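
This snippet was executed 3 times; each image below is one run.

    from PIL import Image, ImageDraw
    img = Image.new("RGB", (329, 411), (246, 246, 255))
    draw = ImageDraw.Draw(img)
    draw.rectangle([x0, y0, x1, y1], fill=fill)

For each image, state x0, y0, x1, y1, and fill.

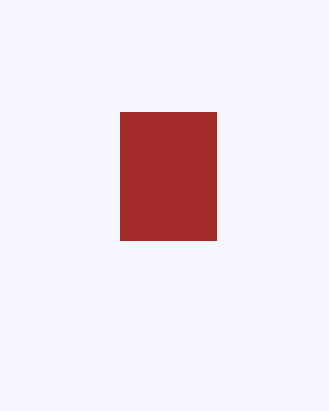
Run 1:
x0 = 120
y0 = 112
x1 = 216
y1 = 240
fill = 'brown'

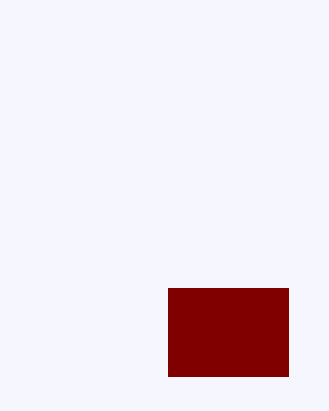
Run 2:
x0 = 168
y0 = 288
x1 = 288
y1 = 376
fill = 'maroon'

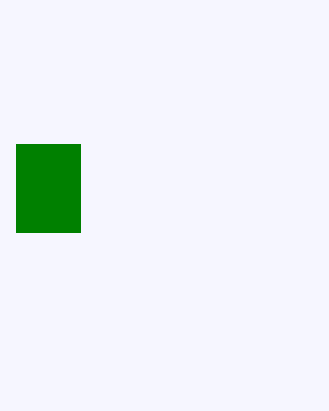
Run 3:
x0 = 16
y0 = 144
x1 = 80
y1 = 232
fill = 'green'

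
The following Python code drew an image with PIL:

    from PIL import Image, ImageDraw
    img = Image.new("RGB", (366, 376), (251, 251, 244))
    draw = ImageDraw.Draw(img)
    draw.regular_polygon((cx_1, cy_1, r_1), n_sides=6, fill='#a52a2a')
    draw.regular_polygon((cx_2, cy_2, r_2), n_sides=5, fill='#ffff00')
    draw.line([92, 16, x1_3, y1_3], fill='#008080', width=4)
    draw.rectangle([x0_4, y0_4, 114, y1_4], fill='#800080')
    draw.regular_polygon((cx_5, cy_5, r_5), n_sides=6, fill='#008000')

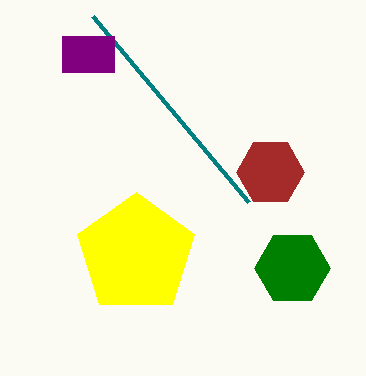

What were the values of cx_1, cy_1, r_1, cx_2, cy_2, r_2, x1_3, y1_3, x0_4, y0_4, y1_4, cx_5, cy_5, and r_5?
cx_1 = 270
cy_1 = 172
r_1 = 34
cx_2 = 136
cy_2 = 254
r_2 = 62
x1_3 = 248
y1_3 = 202
x0_4 = 62
y0_4 = 36
y1_4 = 72
cx_5 = 292
cy_5 = 268
r_5 = 38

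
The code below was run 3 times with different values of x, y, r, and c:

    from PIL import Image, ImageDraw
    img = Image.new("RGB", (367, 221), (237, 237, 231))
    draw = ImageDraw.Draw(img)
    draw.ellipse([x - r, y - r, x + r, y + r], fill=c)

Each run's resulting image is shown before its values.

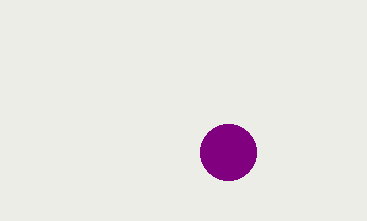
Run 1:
x = 228; y = 152; r = 28; c = 'purple'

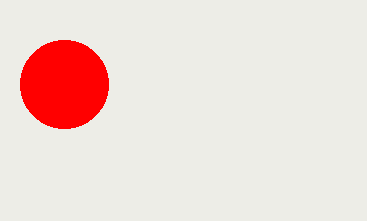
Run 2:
x = 64, y = 84, r = 44, c = 'red'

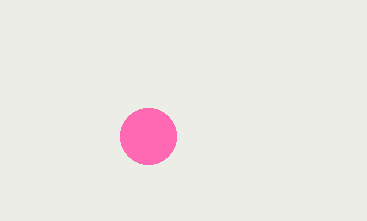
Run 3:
x = 148
y = 136
r = 28
c = 'hotpink'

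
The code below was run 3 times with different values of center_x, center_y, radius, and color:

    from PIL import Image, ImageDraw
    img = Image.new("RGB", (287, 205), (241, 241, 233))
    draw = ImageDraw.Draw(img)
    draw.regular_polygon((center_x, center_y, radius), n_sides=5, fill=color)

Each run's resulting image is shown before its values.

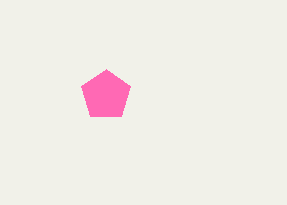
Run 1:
center_x = 106
center_y = 95
radius = 26
color = 'hotpink'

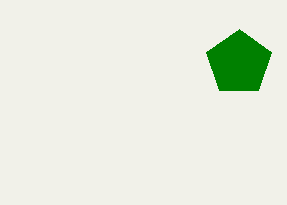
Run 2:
center_x = 239; center_y = 63; radius = 34; color = 'green'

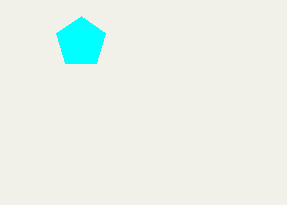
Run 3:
center_x = 81; center_y = 42; radius = 26; color = 'cyan'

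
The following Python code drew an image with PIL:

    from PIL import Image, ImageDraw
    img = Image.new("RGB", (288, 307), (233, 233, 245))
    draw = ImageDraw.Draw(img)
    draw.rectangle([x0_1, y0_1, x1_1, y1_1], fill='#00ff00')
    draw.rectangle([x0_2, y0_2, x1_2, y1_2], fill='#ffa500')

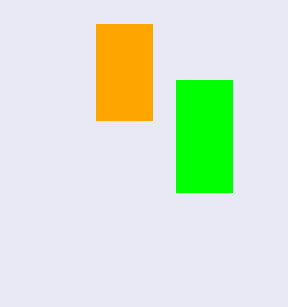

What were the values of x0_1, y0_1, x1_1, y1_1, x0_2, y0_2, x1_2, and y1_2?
x0_1 = 176; y0_1 = 80; x1_1 = 232; y1_1 = 192; x0_2 = 96; y0_2 = 24; x1_2 = 152; y1_2 = 120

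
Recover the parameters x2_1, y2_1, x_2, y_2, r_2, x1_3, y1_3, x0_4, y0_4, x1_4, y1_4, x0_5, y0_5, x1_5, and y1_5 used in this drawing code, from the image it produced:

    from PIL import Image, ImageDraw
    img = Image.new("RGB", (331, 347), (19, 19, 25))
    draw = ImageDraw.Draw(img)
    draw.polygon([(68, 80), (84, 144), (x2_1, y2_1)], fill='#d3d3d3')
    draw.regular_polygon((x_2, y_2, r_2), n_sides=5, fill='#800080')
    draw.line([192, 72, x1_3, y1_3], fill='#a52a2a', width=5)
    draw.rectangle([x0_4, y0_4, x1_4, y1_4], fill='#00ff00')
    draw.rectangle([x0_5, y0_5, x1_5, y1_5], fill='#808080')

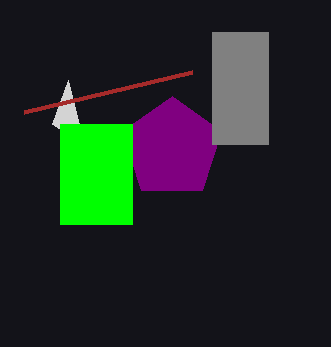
x2_1 = 52, y2_1 = 124, x_2 = 172, y_2 = 148, r_2 = 52, x1_3 = 24, y1_3 = 112, x0_4 = 60, y0_4 = 124, x1_4 = 132, y1_4 = 224, x0_5 = 212, y0_5 = 32, x1_5 = 268, y1_5 = 144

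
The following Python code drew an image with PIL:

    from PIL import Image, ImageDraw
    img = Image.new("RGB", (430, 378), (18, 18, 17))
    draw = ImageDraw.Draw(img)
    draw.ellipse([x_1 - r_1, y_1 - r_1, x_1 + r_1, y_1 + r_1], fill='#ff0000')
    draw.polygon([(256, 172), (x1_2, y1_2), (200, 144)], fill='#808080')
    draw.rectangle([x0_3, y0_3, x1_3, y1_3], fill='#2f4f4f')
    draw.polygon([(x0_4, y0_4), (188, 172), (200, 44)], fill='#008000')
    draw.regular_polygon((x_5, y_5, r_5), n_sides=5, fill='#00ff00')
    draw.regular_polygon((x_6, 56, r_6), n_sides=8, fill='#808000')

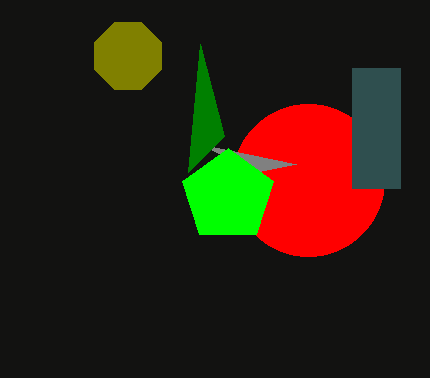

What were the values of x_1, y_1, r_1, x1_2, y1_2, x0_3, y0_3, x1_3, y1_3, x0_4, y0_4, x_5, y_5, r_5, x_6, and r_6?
x_1 = 308
y_1 = 180
r_1 = 76
x1_2 = 296
y1_2 = 164
x0_3 = 352
y0_3 = 68
x1_3 = 400
y1_3 = 188
x0_4 = 224
y0_4 = 136
x_5 = 228
y_5 = 196
r_5 = 48
x_6 = 128
r_6 = 36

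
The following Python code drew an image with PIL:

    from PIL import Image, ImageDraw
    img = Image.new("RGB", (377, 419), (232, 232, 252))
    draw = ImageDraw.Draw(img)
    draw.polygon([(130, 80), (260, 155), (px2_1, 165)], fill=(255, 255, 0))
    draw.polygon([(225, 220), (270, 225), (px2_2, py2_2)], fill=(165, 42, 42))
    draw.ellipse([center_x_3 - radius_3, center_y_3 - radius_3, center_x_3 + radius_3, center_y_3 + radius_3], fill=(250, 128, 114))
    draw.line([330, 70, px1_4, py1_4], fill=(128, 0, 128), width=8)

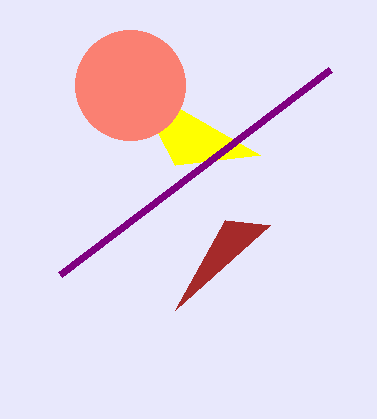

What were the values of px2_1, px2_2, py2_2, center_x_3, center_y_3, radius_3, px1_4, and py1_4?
px2_1 = 175
px2_2 = 175
py2_2 = 310
center_x_3 = 130
center_y_3 = 85
radius_3 = 55
px1_4 = 60
py1_4 = 275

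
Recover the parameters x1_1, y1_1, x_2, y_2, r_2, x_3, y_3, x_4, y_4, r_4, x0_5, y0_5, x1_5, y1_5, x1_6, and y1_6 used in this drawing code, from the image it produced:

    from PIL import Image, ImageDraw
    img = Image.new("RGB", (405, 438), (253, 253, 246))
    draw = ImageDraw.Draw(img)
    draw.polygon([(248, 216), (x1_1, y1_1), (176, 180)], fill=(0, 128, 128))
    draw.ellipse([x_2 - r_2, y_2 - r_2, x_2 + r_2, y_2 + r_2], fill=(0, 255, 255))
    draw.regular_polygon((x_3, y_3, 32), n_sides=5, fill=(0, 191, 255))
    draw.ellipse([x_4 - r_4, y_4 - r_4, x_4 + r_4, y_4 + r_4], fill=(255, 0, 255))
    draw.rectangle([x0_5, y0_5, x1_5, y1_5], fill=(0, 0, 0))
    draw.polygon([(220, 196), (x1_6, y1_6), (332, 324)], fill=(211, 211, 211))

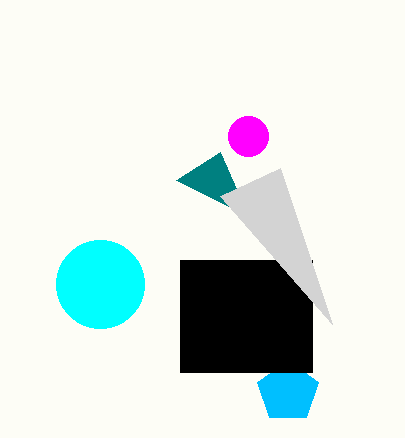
x1_1 = 220; y1_1 = 152; x_2 = 100; y_2 = 284; r_2 = 44; x_3 = 288; y_3 = 392; x_4 = 248; y_4 = 136; r_4 = 20; x0_5 = 180; y0_5 = 260; x1_5 = 312; y1_5 = 372; x1_6 = 280; y1_6 = 168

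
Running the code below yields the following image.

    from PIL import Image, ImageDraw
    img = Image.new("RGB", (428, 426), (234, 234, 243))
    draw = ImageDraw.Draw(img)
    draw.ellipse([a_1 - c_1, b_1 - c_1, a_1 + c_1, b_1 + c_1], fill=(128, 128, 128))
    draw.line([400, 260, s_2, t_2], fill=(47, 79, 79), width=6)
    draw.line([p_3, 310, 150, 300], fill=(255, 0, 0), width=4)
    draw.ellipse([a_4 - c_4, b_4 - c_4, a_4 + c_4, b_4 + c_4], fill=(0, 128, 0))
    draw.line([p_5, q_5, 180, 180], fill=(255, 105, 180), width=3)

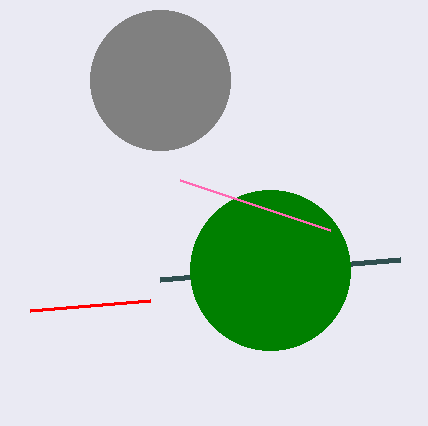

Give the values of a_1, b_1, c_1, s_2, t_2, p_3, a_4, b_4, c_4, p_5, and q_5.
a_1 = 160
b_1 = 80
c_1 = 70
s_2 = 160
t_2 = 280
p_3 = 30
a_4 = 270
b_4 = 270
c_4 = 80
p_5 = 330
q_5 = 230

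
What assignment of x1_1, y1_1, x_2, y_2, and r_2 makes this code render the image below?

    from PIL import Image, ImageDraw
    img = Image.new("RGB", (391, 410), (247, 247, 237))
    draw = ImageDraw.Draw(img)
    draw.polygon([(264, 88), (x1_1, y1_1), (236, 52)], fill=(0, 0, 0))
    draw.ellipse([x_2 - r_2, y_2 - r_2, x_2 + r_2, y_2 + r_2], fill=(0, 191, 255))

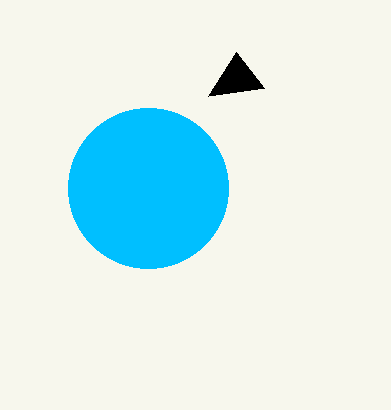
x1_1 = 208; y1_1 = 96; x_2 = 148; y_2 = 188; r_2 = 80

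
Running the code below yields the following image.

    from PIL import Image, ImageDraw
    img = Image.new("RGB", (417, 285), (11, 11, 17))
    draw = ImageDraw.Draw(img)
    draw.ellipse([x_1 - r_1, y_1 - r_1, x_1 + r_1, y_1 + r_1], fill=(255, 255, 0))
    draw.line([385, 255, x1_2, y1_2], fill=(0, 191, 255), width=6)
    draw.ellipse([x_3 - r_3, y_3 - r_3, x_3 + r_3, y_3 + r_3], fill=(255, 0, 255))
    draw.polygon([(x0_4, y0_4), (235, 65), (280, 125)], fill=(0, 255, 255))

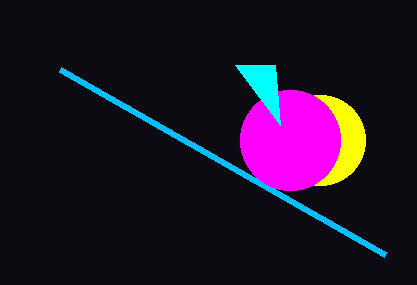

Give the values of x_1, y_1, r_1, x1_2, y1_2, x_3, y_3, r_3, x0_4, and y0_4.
x_1 = 320; y_1 = 140; r_1 = 45; x1_2 = 60; y1_2 = 70; x_3 = 290; y_3 = 140; r_3 = 50; x0_4 = 275; y0_4 = 65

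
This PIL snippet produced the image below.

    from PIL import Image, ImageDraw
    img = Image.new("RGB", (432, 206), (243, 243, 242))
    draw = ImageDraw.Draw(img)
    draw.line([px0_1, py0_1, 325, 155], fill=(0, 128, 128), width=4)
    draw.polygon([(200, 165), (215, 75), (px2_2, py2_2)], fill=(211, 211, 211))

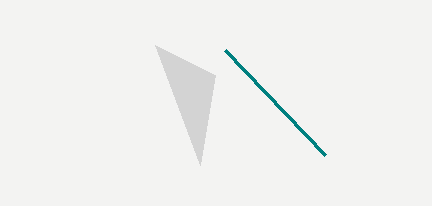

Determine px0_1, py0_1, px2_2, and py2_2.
px0_1 = 225
py0_1 = 50
px2_2 = 155
py2_2 = 45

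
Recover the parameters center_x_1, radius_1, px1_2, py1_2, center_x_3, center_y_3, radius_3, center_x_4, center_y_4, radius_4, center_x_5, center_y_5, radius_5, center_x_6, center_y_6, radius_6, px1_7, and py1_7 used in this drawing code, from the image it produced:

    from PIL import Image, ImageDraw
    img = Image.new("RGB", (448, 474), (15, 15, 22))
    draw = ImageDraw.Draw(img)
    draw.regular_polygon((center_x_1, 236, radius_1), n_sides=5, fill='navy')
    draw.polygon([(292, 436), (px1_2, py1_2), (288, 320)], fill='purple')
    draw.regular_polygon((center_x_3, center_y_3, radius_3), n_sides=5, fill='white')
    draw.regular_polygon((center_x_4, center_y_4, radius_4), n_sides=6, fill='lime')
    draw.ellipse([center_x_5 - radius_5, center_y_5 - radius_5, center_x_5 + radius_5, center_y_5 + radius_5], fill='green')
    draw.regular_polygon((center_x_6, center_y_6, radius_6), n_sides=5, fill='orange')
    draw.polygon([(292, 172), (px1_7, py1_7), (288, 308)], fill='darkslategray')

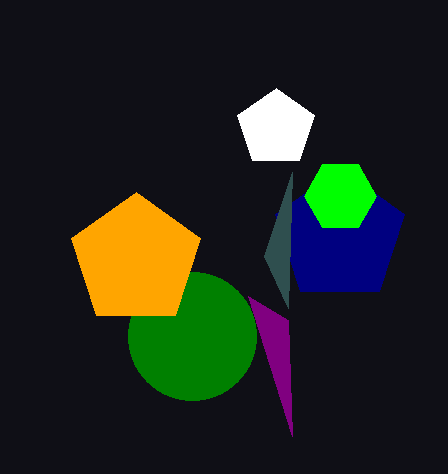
center_x_1 = 340; radius_1 = 68; px1_2 = 248; py1_2 = 296; center_x_3 = 276; center_y_3 = 128; radius_3 = 40; center_x_4 = 340; center_y_4 = 196; radius_4 = 36; center_x_5 = 192; center_y_5 = 336; radius_5 = 64; center_x_6 = 136; center_y_6 = 260; radius_6 = 68; px1_7 = 264; py1_7 = 256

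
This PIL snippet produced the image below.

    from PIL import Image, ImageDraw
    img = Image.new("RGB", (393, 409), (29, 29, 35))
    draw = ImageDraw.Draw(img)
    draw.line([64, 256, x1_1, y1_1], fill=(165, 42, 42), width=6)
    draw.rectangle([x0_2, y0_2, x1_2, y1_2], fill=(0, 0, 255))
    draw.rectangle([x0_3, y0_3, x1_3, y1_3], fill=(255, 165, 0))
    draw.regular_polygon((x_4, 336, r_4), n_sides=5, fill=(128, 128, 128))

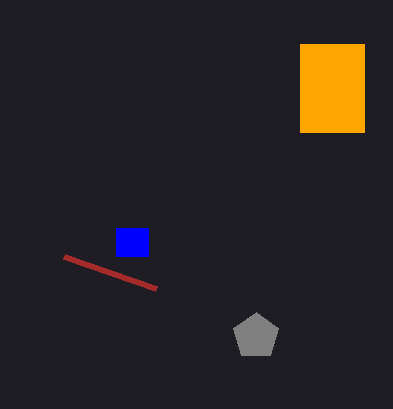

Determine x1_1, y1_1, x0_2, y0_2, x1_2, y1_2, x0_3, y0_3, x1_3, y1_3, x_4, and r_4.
x1_1 = 156
y1_1 = 288
x0_2 = 116
y0_2 = 228
x1_2 = 148
y1_2 = 256
x0_3 = 300
y0_3 = 44
x1_3 = 364
y1_3 = 132
x_4 = 256
r_4 = 24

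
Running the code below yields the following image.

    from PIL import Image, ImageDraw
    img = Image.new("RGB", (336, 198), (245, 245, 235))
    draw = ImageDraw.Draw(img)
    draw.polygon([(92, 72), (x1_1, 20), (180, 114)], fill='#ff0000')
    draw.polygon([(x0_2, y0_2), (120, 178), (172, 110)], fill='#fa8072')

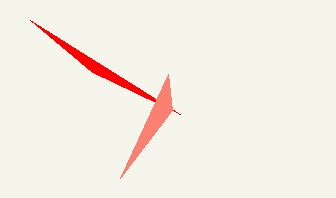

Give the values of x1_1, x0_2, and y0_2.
x1_1 = 30, x0_2 = 168, y0_2 = 74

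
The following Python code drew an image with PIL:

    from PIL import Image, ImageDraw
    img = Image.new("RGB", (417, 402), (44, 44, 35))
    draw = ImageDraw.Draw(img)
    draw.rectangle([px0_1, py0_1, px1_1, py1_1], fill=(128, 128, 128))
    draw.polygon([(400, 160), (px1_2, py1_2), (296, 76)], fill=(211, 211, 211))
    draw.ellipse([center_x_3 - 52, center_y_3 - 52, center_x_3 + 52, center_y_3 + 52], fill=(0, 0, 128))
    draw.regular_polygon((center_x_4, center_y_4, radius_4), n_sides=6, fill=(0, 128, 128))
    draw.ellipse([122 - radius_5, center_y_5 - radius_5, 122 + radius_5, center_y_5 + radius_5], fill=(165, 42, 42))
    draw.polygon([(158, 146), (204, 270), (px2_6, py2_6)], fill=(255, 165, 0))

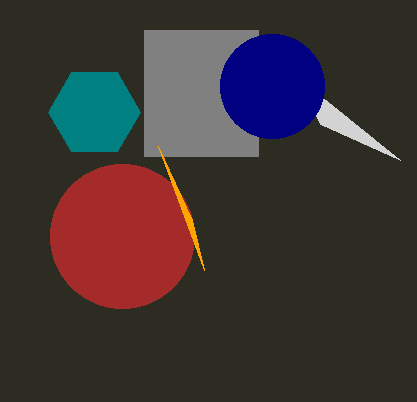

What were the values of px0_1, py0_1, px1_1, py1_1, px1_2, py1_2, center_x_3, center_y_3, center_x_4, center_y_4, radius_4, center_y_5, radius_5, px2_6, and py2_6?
px0_1 = 144, py0_1 = 30, px1_1 = 258, py1_1 = 156, px1_2 = 320, py1_2 = 124, center_x_3 = 272, center_y_3 = 86, center_x_4 = 94, center_y_4 = 112, radius_4 = 46, center_y_5 = 236, radius_5 = 72, px2_6 = 192, py2_6 = 220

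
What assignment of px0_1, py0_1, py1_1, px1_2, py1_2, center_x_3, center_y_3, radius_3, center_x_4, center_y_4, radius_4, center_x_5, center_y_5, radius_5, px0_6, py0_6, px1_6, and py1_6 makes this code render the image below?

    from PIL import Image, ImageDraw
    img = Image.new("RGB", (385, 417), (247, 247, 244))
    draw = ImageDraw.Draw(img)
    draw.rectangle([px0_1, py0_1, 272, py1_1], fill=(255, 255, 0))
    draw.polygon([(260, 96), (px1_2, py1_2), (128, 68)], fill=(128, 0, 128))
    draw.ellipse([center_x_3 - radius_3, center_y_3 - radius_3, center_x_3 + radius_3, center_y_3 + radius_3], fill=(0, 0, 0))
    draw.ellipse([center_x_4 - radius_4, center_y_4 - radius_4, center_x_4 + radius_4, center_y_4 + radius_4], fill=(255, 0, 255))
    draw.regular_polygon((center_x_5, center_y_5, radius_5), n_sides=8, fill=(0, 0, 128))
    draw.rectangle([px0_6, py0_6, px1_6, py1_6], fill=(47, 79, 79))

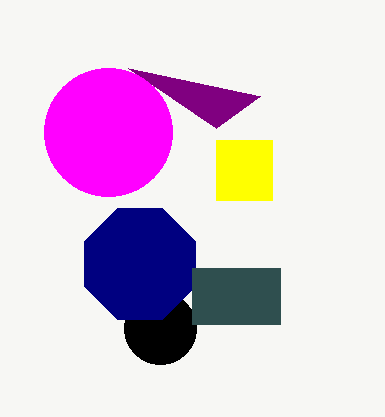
px0_1 = 216, py0_1 = 140, py1_1 = 200, px1_2 = 216, py1_2 = 128, center_x_3 = 160, center_y_3 = 328, radius_3 = 36, center_x_4 = 108, center_y_4 = 132, radius_4 = 64, center_x_5 = 140, center_y_5 = 264, radius_5 = 60, px0_6 = 192, py0_6 = 268, px1_6 = 280, py1_6 = 324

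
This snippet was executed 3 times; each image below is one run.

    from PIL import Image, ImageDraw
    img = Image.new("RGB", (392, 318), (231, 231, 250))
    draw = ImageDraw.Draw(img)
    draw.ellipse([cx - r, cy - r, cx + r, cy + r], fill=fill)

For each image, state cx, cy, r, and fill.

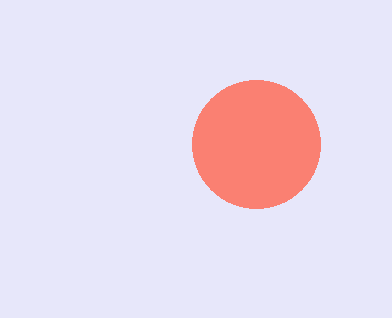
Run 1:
cx = 256; cy = 144; r = 64; fill = 'salmon'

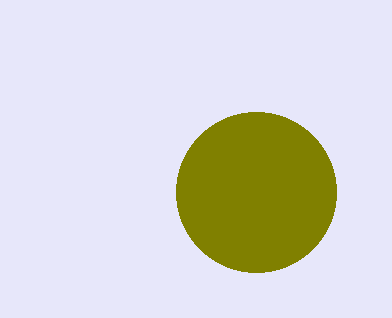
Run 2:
cx = 256; cy = 192; r = 80; fill = 'olive'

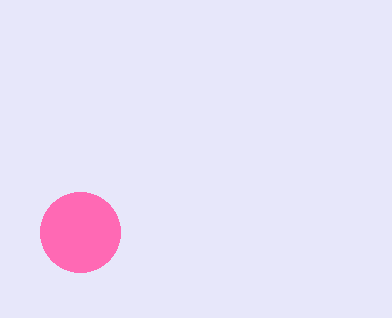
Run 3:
cx = 80
cy = 232
r = 40
fill = 'hotpink'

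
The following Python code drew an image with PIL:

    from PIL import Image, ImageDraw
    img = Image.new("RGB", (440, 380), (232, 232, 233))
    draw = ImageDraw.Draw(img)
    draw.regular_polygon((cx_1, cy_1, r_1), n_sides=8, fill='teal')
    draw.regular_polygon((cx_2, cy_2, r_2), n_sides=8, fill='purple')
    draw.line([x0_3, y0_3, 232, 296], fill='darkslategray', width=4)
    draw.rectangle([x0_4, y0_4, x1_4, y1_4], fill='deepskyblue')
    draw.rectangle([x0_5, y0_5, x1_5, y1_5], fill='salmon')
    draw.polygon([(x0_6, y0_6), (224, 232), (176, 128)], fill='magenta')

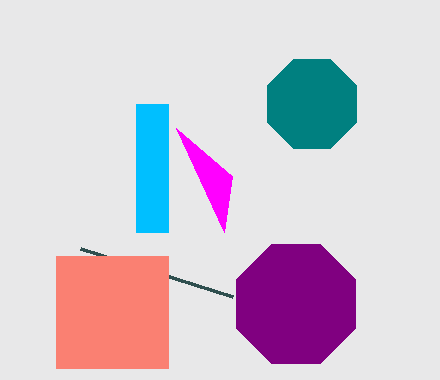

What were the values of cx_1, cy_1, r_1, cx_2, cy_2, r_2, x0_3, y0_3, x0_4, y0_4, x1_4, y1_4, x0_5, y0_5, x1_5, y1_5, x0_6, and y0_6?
cx_1 = 312, cy_1 = 104, r_1 = 48, cx_2 = 296, cy_2 = 304, r_2 = 64, x0_3 = 80, y0_3 = 248, x0_4 = 136, y0_4 = 104, x1_4 = 168, y1_4 = 232, x0_5 = 56, y0_5 = 256, x1_5 = 168, y1_5 = 368, x0_6 = 232, y0_6 = 176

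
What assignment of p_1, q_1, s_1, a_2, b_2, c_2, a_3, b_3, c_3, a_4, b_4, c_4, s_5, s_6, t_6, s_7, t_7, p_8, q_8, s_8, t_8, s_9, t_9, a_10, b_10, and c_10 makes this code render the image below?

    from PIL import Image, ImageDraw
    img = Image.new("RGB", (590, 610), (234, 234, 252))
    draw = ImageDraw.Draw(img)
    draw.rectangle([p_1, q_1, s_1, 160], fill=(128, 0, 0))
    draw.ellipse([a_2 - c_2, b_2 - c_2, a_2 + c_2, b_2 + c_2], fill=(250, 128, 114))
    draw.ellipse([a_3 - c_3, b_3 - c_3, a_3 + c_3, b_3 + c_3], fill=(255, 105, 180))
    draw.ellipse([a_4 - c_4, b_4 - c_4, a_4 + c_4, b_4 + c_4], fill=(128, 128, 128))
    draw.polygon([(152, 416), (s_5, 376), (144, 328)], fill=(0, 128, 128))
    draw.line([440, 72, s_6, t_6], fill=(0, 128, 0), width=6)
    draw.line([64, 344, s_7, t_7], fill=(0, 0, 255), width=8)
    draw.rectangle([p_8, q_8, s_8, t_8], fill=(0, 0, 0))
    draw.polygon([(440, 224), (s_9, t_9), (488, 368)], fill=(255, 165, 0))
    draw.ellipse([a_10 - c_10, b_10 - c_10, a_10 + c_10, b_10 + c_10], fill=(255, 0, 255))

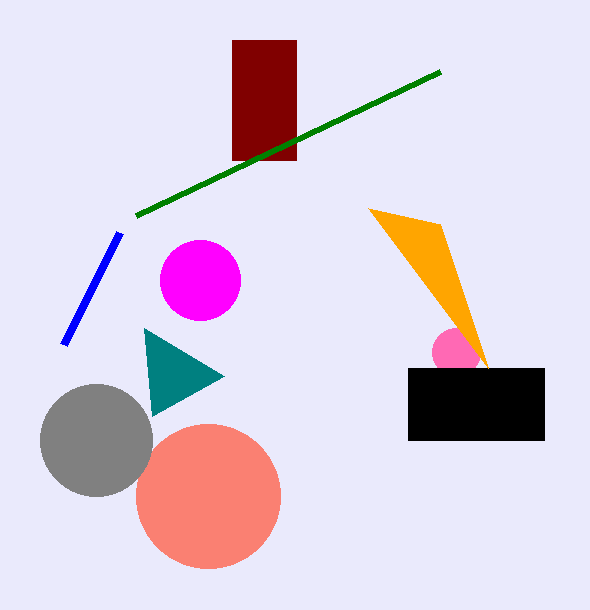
p_1 = 232, q_1 = 40, s_1 = 296, a_2 = 208, b_2 = 496, c_2 = 72, a_3 = 456, b_3 = 352, c_3 = 24, a_4 = 96, b_4 = 440, c_4 = 56, s_5 = 224, s_6 = 136, t_6 = 216, s_7 = 120, t_7 = 232, p_8 = 408, q_8 = 368, s_8 = 544, t_8 = 440, s_9 = 368, t_9 = 208, a_10 = 200, b_10 = 280, c_10 = 40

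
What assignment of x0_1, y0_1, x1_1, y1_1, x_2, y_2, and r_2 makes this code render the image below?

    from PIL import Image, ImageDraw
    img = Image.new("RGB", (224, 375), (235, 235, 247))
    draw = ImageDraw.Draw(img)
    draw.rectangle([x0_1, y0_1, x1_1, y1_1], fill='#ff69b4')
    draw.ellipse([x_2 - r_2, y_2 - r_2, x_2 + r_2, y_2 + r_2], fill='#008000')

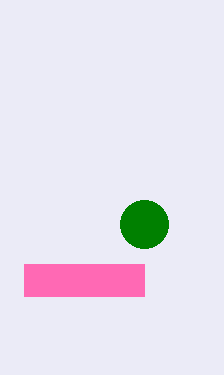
x0_1 = 24; y0_1 = 264; x1_1 = 144; y1_1 = 296; x_2 = 144; y_2 = 224; r_2 = 24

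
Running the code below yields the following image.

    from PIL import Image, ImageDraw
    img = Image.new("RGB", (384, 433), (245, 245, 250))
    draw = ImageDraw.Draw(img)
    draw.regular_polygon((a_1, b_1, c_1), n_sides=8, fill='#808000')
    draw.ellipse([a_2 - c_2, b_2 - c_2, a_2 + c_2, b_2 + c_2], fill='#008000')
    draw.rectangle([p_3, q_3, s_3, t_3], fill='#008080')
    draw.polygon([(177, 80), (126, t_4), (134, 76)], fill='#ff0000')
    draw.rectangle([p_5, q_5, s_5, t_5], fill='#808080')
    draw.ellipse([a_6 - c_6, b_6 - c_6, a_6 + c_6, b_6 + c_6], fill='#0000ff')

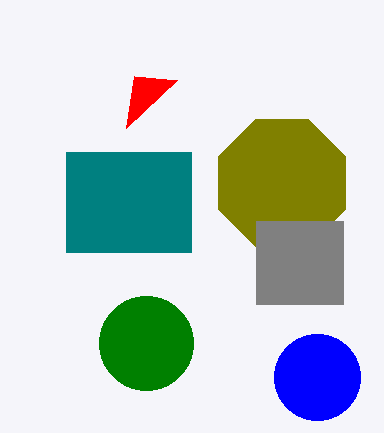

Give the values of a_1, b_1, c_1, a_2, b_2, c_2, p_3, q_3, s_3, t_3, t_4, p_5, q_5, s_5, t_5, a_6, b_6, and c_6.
a_1 = 282, b_1 = 183, c_1 = 69, a_2 = 146, b_2 = 343, c_2 = 47, p_3 = 66, q_3 = 152, s_3 = 191, t_3 = 252, t_4 = 128, p_5 = 256, q_5 = 221, s_5 = 343, t_5 = 304, a_6 = 317, b_6 = 377, c_6 = 43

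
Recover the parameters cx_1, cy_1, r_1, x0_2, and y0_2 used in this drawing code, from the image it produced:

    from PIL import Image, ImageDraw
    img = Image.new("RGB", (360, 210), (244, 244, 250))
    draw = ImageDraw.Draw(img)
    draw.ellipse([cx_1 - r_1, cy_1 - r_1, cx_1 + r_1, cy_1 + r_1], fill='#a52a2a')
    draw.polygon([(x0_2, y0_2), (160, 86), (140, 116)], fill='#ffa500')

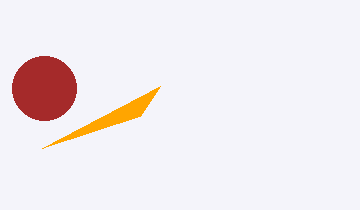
cx_1 = 44
cy_1 = 88
r_1 = 32
x0_2 = 42
y0_2 = 148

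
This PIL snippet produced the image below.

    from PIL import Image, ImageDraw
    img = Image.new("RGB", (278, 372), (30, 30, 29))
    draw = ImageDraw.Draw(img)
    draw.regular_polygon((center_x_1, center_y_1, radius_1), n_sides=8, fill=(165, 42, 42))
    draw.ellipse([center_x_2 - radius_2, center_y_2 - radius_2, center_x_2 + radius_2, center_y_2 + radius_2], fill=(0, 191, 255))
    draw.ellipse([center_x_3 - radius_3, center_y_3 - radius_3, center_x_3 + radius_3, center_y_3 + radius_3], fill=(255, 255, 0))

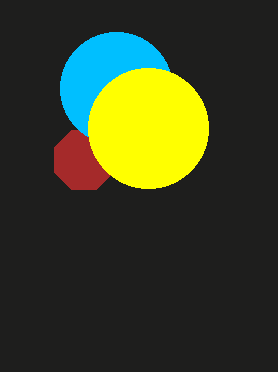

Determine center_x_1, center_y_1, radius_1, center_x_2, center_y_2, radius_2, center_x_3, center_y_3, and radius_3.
center_x_1 = 84
center_y_1 = 160
radius_1 = 32
center_x_2 = 116
center_y_2 = 88
radius_2 = 56
center_x_3 = 148
center_y_3 = 128
radius_3 = 60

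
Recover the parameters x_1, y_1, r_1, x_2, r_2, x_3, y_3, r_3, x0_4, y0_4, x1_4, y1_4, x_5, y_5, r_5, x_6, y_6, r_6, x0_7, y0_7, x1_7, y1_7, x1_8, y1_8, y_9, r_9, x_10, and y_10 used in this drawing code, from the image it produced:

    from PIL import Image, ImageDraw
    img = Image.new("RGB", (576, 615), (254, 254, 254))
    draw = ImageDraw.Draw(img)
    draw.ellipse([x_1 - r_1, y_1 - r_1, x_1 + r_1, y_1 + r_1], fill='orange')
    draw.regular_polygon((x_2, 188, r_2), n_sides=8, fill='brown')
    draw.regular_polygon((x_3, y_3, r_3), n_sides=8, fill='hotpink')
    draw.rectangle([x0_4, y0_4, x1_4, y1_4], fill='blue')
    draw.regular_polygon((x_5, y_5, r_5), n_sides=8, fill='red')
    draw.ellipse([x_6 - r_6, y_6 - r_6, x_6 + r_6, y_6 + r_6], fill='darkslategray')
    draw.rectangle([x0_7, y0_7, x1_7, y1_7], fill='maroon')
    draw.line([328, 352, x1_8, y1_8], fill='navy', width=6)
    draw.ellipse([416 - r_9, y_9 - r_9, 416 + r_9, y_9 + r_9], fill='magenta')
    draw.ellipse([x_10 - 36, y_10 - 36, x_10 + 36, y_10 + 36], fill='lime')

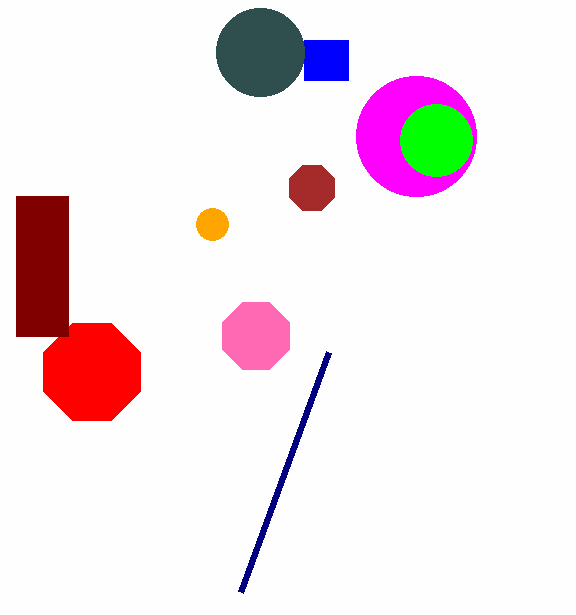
x_1 = 212
y_1 = 224
r_1 = 16
x_2 = 312
r_2 = 24
x_3 = 256
y_3 = 336
r_3 = 36
x0_4 = 304
y0_4 = 40
x1_4 = 348
y1_4 = 80
x_5 = 92
y_5 = 372
r_5 = 52
x_6 = 260
y_6 = 52
r_6 = 44
x0_7 = 16
y0_7 = 196
x1_7 = 68
y1_7 = 336
x1_8 = 240
y1_8 = 592
y_9 = 136
r_9 = 60
x_10 = 436
y_10 = 140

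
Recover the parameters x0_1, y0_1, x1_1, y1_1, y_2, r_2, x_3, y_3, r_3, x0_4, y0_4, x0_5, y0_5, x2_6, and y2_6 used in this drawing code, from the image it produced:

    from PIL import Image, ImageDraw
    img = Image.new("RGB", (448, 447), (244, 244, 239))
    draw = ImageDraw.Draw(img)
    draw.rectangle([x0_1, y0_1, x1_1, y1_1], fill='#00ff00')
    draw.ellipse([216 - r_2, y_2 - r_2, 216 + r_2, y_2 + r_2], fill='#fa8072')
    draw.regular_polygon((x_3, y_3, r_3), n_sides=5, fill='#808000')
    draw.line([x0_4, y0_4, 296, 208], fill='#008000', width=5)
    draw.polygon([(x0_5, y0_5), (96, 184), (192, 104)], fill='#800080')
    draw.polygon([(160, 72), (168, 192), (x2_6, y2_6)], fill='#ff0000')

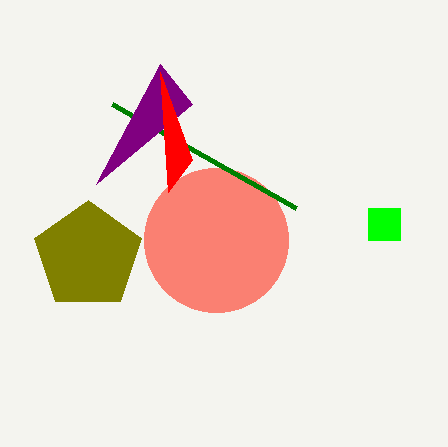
x0_1 = 368
y0_1 = 208
x1_1 = 400
y1_1 = 240
y_2 = 240
r_2 = 72
x_3 = 88
y_3 = 256
r_3 = 56
x0_4 = 112
y0_4 = 104
x0_5 = 160
y0_5 = 64
x2_6 = 192
y2_6 = 160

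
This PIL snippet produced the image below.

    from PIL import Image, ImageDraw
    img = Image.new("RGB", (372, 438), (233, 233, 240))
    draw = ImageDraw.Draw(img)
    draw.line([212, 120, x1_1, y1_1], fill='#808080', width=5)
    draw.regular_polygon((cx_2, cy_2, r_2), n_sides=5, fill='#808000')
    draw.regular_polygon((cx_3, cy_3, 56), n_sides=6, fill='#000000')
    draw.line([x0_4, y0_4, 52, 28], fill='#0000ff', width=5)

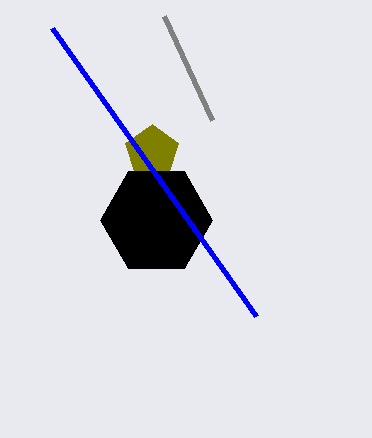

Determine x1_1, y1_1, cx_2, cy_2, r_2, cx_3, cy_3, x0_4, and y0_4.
x1_1 = 164; y1_1 = 16; cx_2 = 152; cy_2 = 152; r_2 = 28; cx_3 = 156; cy_3 = 220; x0_4 = 256; y0_4 = 316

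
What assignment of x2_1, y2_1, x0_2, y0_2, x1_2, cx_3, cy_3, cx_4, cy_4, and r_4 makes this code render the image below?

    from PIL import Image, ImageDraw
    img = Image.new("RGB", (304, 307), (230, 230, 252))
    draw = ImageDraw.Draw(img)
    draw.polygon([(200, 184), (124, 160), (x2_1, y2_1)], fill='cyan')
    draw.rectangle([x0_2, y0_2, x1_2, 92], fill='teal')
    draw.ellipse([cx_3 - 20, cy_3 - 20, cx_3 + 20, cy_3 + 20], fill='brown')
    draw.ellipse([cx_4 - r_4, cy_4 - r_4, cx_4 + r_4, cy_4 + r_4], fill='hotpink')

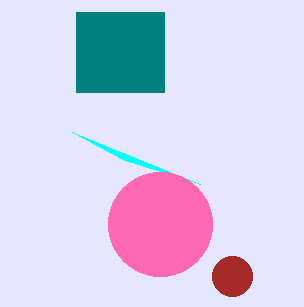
x2_1 = 72, y2_1 = 132, x0_2 = 76, y0_2 = 12, x1_2 = 164, cx_3 = 232, cy_3 = 276, cx_4 = 160, cy_4 = 224, r_4 = 52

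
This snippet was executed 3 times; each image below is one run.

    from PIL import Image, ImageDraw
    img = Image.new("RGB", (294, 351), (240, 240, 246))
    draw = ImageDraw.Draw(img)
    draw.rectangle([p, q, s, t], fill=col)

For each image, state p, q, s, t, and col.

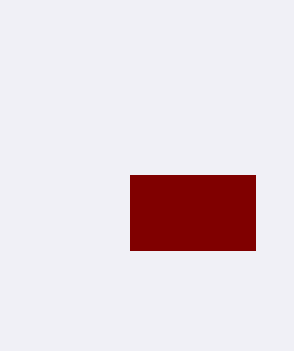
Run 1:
p = 130, q = 175, s = 255, t = 250, col = 'maroon'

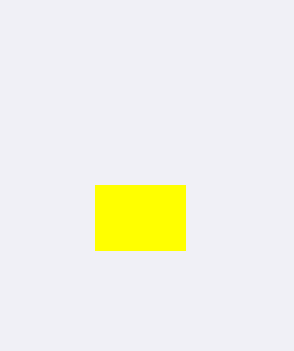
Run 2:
p = 95
q = 185
s = 185
t = 250
col = 'yellow'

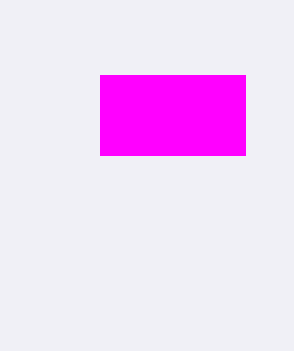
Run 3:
p = 100; q = 75; s = 245; t = 155; col = 'magenta'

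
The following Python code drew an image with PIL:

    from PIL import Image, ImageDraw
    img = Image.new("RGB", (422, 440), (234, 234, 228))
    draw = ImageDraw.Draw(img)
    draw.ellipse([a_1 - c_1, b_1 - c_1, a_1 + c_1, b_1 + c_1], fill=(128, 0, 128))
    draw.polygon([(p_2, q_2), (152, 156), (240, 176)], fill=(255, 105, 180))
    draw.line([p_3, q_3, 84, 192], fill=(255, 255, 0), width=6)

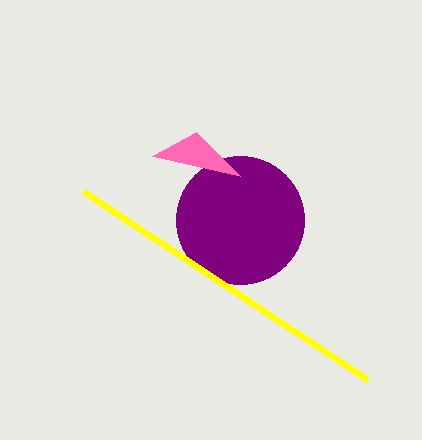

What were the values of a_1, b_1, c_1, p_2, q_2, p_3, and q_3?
a_1 = 240, b_1 = 220, c_1 = 64, p_2 = 196, q_2 = 132, p_3 = 368, q_3 = 380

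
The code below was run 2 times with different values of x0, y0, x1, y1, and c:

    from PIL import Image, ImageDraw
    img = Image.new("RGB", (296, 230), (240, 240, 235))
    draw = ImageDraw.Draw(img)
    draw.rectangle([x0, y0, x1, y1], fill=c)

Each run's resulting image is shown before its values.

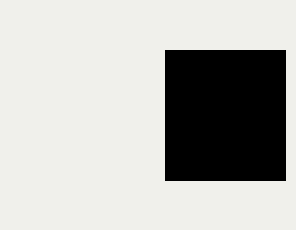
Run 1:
x0 = 165; y0 = 50; x1 = 285; y1 = 180; c = 'black'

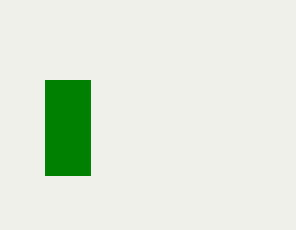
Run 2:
x0 = 45, y0 = 80, x1 = 90, y1 = 175, c = 'green'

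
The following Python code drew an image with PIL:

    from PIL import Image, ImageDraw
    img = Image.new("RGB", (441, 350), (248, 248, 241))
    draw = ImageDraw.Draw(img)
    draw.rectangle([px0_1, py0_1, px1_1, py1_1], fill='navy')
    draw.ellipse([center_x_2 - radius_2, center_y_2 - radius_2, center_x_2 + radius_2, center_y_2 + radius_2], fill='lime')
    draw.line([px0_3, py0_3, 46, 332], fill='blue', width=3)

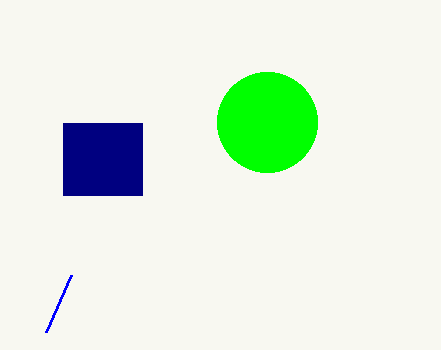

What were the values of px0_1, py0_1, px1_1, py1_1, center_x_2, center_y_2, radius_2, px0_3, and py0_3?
px0_1 = 63; py0_1 = 123; px1_1 = 142; py1_1 = 195; center_x_2 = 267; center_y_2 = 122; radius_2 = 50; px0_3 = 71; py0_3 = 275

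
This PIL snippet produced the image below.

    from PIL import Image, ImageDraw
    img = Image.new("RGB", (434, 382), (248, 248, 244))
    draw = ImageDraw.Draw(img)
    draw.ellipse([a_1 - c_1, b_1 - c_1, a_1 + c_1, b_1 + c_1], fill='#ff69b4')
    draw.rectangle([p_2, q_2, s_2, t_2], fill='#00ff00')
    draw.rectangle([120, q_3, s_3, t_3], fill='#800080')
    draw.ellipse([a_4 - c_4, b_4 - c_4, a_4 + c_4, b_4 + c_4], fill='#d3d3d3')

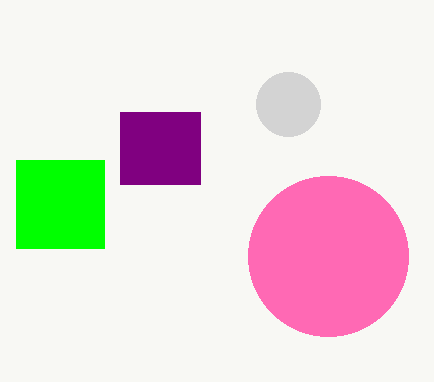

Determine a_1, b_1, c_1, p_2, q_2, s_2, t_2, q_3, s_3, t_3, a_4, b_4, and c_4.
a_1 = 328
b_1 = 256
c_1 = 80
p_2 = 16
q_2 = 160
s_2 = 104
t_2 = 248
q_3 = 112
s_3 = 200
t_3 = 184
a_4 = 288
b_4 = 104
c_4 = 32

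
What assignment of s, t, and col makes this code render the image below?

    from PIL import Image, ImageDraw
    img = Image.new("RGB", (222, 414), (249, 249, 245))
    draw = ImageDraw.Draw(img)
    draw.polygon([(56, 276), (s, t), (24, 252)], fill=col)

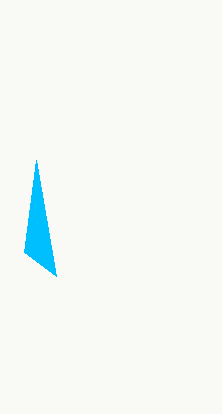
s = 36
t = 160
col = 'deepskyblue'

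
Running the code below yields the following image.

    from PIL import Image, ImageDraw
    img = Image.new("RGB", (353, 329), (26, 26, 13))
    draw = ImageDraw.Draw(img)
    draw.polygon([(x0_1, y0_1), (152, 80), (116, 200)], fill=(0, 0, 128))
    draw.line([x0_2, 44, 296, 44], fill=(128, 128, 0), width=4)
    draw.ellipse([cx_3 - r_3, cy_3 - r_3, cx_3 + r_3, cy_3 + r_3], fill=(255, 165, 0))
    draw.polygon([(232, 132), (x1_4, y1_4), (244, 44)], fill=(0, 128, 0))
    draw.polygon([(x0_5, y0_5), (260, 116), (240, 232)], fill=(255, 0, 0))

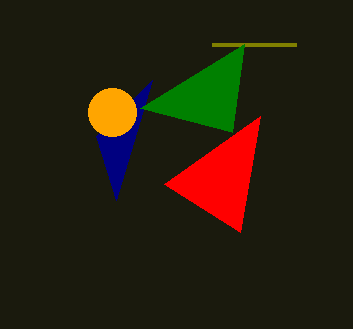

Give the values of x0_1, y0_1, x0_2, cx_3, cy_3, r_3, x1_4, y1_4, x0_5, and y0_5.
x0_1 = 96, y0_1 = 136, x0_2 = 212, cx_3 = 112, cy_3 = 112, r_3 = 24, x1_4 = 140, y1_4 = 108, x0_5 = 164, y0_5 = 184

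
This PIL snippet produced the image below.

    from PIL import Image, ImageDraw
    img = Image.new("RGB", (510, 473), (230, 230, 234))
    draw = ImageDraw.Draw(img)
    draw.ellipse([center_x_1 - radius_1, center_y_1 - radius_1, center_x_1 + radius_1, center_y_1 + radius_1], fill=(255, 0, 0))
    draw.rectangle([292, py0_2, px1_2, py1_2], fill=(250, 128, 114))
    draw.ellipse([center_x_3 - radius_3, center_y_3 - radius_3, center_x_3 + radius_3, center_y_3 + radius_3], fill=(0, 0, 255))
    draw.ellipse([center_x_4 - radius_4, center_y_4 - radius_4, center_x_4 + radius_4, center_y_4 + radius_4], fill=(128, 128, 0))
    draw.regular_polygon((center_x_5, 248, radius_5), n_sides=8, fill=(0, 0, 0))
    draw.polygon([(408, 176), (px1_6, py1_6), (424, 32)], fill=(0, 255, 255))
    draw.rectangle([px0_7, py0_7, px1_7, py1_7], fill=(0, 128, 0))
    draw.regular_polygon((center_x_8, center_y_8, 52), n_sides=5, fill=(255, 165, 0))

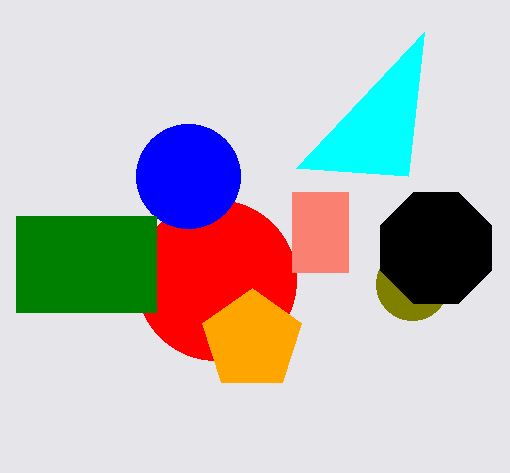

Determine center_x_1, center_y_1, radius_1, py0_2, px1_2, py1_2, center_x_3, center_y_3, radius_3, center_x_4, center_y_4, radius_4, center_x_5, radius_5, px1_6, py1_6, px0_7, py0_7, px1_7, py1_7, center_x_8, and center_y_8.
center_x_1 = 216; center_y_1 = 280; radius_1 = 80; py0_2 = 192; px1_2 = 348; py1_2 = 272; center_x_3 = 188; center_y_3 = 176; radius_3 = 52; center_x_4 = 412; center_y_4 = 284; radius_4 = 36; center_x_5 = 436; radius_5 = 60; px1_6 = 296; py1_6 = 168; px0_7 = 16; py0_7 = 216; px1_7 = 156; py1_7 = 312; center_x_8 = 252; center_y_8 = 340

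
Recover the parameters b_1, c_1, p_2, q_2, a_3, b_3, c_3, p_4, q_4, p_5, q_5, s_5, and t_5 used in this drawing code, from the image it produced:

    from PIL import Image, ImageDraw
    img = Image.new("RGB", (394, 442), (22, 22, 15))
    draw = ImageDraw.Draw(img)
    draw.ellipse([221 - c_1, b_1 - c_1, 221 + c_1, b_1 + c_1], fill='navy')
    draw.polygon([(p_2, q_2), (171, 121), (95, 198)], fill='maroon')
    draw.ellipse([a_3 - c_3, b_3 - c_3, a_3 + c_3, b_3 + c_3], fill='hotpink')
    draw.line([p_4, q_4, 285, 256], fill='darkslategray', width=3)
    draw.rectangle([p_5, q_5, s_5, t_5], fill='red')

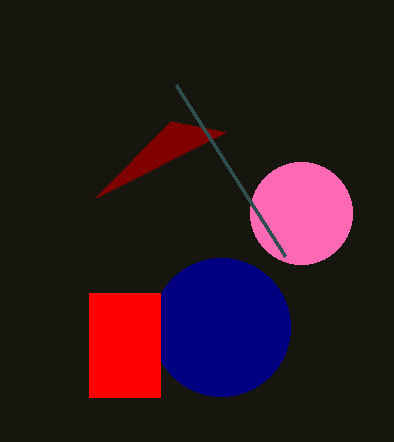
b_1 = 327, c_1 = 69, p_2 = 226, q_2 = 132, a_3 = 301, b_3 = 213, c_3 = 51, p_4 = 176, q_4 = 85, p_5 = 89, q_5 = 293, s_5 = 160, t_5 = 397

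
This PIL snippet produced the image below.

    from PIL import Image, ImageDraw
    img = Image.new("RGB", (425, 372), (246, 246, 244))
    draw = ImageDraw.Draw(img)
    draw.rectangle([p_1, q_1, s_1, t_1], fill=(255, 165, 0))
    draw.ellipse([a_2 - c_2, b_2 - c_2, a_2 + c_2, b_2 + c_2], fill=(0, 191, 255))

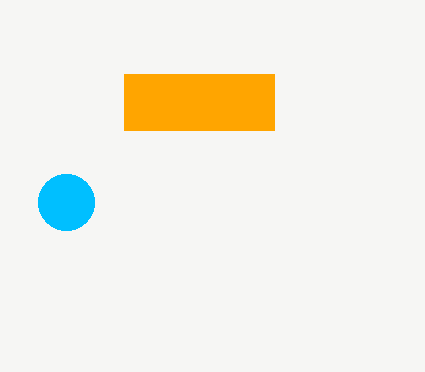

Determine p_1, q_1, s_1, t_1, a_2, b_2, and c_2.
p_1 = 124; q_1 = 74; s_1 = 274; t_1 = 130; a_2 = 66; b_2 = 202; c_2 = 28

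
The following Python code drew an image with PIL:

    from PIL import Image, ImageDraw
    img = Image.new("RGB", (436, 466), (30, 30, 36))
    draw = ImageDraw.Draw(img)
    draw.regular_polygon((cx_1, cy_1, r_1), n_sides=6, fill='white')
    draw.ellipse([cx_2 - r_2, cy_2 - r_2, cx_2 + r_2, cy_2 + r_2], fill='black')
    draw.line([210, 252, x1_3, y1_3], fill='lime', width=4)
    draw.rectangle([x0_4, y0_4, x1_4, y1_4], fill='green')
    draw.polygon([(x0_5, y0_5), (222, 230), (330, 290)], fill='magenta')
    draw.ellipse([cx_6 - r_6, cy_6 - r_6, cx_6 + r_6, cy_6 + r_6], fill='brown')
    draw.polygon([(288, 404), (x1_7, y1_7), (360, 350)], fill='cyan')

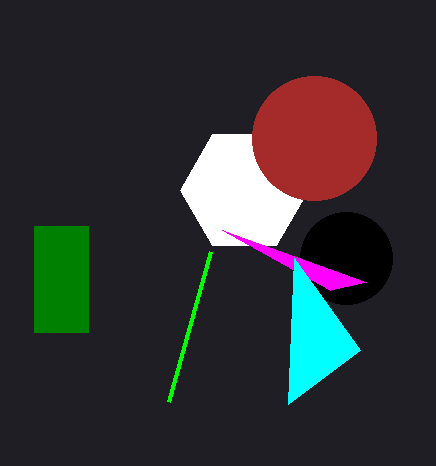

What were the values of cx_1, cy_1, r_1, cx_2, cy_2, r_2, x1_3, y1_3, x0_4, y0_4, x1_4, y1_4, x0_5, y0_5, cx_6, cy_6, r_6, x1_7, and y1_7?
cx_1 = 244; cy_1 = 190; r_1 = 64; cx_2 = 346; cy_2 = 258; r_2 = 46; x1_3 = 168; y1_3 = 402; x0_4 = 34; y0_4 = 226; x1_4 = 88; y1_4 = 332; x0_5 = 366; y0_5 = 282; cx_6 = 314; cy_6 = 138; r_6 = 62; x1_7 = 294; y1_7 = 258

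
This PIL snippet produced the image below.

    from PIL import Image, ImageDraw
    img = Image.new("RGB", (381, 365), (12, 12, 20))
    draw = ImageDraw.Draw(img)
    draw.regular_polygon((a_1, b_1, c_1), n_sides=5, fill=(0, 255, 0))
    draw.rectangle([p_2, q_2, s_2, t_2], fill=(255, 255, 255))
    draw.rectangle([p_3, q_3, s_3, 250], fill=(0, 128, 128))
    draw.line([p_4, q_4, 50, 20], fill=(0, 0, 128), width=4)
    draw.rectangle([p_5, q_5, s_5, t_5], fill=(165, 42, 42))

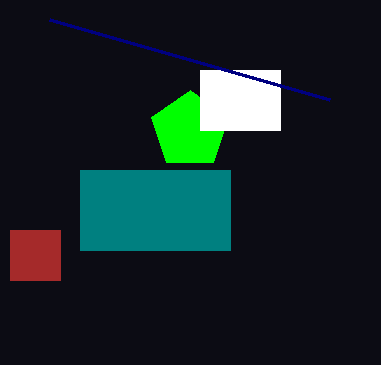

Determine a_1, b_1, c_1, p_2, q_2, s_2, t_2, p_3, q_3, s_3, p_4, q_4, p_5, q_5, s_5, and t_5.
a_1 = 190; b_1 = 130; c_1 = 40; p_2 = 200; q_2 = 70; s_2 = 280; t_2 = 130; p_3 = 80; q_3 = 170; s_3 = 230; p_4 = 330; q_4 = 100; p_5 = 10; q_5 = 230; s_5 = 60; t_5 = 280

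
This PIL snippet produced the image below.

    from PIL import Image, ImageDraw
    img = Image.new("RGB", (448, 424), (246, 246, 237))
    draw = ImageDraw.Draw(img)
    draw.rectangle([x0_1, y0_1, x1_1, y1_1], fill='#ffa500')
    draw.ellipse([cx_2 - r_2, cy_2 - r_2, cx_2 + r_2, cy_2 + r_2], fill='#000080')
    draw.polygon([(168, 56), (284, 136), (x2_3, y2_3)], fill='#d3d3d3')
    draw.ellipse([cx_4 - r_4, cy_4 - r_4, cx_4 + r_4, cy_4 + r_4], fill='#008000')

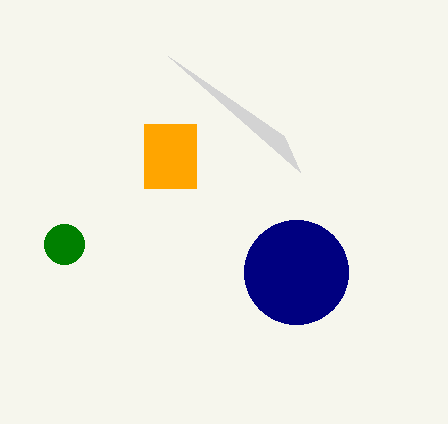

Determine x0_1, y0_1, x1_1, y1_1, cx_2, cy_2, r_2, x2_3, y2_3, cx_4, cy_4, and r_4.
x0_1 = 144, y0_1 = 124, x1_1 = 196, y1_1 = 188, cx_2 = 296, cy_2 = 272, r_2 = 52, x2_3 = 300, y2_3 = 172, cx_4 = 64, cy_4 = 244, r_4 = 20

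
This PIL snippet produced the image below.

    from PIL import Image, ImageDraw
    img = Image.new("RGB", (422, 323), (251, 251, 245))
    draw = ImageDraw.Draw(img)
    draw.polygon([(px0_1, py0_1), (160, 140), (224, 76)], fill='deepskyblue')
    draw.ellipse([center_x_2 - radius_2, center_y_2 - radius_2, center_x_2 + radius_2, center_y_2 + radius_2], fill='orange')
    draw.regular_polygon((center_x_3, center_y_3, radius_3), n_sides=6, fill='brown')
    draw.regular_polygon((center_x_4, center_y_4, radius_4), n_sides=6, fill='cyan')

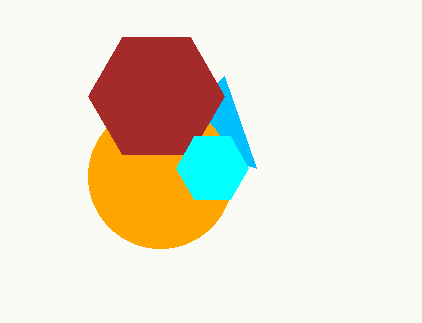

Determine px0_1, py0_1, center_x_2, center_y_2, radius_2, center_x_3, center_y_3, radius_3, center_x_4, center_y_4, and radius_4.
px0_1 = 256, py0_1 = 168, center_x_2 = 160, center_y_2 = 176, radius_2 = 72, center_x_3 = 156, center_y_3 = 96, radius_3 = 68, center_x_4 = 212, center_y_4 = 168, radius_4 = 36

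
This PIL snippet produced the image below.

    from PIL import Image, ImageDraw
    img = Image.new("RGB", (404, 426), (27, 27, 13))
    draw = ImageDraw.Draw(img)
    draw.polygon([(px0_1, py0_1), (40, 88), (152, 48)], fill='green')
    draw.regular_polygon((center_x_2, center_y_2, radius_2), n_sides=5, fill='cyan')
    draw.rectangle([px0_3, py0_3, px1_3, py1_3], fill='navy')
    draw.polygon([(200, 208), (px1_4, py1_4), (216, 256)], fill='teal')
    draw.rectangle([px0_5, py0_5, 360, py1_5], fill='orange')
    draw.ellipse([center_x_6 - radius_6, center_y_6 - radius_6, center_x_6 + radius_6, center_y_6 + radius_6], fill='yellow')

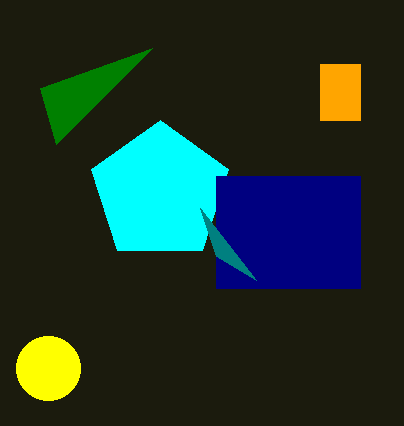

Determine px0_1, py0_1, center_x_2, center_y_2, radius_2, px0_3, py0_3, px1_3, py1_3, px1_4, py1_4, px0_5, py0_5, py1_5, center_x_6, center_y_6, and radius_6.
px0_1 = 56
py0_1 = 144
center_x_2 = 160
center_y_2 = 192
radius_2 = 72
px0_3 = 216
py0_3 = 176
px1_3 = 360
py1_3 = 288
px1_4 = 256
py1_4 = 280
px0_5 = 320
py0_5 = 64
py1_5 = 120
center_x_6 = 48
center_y_6 = 368
radius_6 = 32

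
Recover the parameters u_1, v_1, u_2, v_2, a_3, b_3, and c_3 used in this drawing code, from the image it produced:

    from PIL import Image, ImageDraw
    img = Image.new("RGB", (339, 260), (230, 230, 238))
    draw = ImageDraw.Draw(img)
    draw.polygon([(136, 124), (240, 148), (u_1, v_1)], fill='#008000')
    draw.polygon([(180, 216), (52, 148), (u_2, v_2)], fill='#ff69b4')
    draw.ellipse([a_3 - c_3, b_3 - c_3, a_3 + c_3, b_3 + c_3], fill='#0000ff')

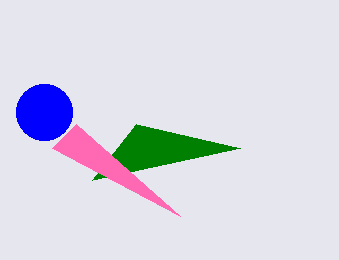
u_1 = 92; v_1 = 180; u_2 = 76; v_2 = 124; a_3 = 44; b_3 = 112; c_3 = 28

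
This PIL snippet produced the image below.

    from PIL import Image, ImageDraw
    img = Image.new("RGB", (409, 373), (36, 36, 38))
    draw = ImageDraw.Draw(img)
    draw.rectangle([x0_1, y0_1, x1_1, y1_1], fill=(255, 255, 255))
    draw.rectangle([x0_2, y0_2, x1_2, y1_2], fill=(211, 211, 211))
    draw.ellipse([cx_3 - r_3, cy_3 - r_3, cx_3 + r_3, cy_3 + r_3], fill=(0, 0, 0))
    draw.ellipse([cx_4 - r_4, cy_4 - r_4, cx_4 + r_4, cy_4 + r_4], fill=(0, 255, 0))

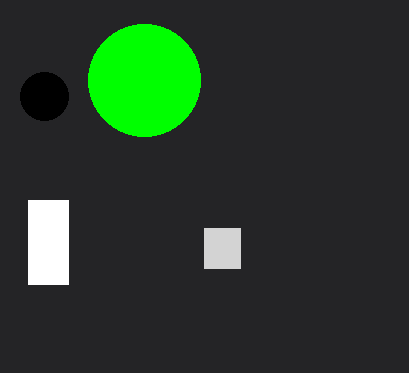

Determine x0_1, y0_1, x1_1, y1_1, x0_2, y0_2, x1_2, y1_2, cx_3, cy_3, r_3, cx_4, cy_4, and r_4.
x0_1 = 28; y0_1 = 200; x1_1 = 68; y1_1 = 284; x0_2 = 204; y0_2 = 228; x1_2 = 240; y1_2 = 268; cx_3 = 44; cy_3 = 96; r_3 = 24; cx_4 = 144; cy_4 = 80; r_4 = 56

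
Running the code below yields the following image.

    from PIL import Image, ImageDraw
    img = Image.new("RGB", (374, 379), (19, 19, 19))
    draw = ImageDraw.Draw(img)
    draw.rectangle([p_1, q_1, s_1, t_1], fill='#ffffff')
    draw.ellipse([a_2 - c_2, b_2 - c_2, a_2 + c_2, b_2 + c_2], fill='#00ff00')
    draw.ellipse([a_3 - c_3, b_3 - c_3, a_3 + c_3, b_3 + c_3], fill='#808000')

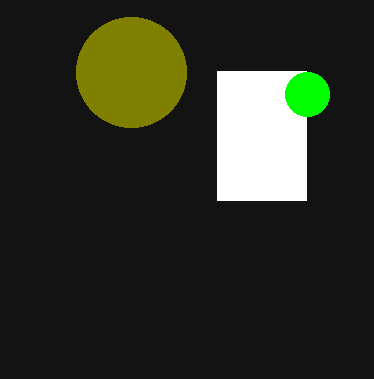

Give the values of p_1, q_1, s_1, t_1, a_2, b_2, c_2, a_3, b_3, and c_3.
p_1 = 217, q_1 = 71, s_1 = 306, t_1 = 200, a_2 = 307, b_2 = 94, c_2 = 22, a_3 = 131, b_3 = 72, c_3 = 55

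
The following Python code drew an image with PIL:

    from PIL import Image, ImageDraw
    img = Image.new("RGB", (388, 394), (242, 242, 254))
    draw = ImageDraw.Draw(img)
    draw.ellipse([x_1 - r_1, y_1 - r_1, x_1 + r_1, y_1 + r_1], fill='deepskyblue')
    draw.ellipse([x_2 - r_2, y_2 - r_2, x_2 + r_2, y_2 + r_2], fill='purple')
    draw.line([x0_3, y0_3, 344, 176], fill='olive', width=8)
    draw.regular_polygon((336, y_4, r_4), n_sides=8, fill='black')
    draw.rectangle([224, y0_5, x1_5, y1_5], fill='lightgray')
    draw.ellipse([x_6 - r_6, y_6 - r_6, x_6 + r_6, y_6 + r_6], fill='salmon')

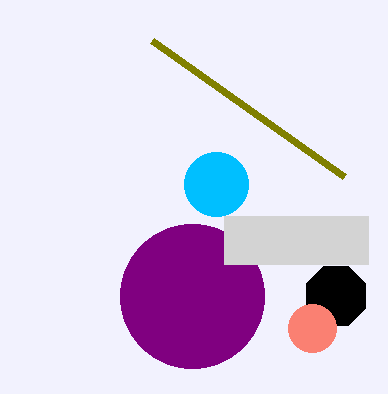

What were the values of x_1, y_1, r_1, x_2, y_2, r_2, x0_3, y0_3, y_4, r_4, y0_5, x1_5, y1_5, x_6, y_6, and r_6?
x_1 = 216, y_1 = 184, r_1 = 32, x_2 = 192, y_2 = 296, r_2 = 72, x0_3 = 152, y0_3 = 40, y_4 = 296, r_4 = 32, y0_5 = 216, x1_5 = 368, y1_5 = 264, x_6 = 312, y_6 = 328, r_6 = 24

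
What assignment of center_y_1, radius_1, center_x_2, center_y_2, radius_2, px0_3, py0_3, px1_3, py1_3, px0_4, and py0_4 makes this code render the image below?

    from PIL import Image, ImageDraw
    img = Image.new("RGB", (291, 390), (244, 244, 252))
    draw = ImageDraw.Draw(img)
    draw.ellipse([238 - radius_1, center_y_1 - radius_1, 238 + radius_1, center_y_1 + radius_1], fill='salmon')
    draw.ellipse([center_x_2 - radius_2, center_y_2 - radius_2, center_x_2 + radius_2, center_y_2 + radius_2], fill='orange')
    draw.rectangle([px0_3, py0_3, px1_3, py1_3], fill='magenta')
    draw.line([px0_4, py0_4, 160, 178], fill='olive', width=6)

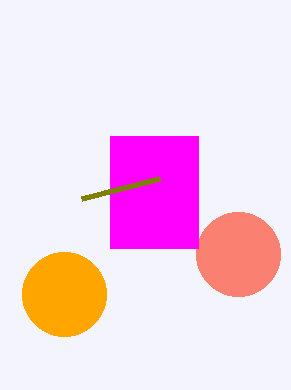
center_y_1 = 254, radius_1 = 42, center_x_2 = 64, center_y_2 = 294, radius_2 = 42, px0_3 = 110, py0_3 = 136, px1_3 = 198, py1_3 = 248, px0_4 = 82, py0_4 = 198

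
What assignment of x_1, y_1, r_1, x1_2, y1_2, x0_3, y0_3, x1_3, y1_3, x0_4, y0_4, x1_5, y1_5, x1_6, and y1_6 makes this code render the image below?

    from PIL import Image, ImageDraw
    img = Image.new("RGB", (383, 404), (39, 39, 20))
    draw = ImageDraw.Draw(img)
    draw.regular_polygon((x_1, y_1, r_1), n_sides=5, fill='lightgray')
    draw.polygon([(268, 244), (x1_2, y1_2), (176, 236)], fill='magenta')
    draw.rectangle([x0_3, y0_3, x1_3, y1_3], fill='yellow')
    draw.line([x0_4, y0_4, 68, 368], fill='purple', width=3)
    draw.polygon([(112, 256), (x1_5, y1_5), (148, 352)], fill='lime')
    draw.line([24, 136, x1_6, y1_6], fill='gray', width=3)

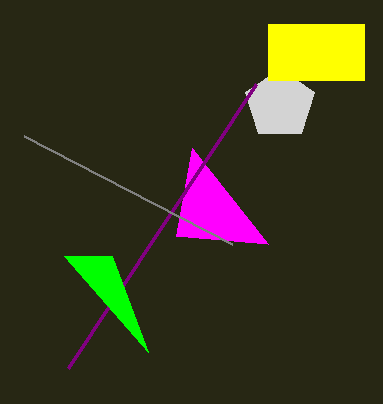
x_1 = 280
y_1 = 104
r_1 = 36
x1_2 = 192
y1_2 = 148
x0_3 = 268
y0_3 = 24
x1_3 = 364
y1_3 = 80
x0_4 = 256
y0_4 = 84
x1_5 = 64
y1_5 = 256
x1_6 = 232
y1_6 = 244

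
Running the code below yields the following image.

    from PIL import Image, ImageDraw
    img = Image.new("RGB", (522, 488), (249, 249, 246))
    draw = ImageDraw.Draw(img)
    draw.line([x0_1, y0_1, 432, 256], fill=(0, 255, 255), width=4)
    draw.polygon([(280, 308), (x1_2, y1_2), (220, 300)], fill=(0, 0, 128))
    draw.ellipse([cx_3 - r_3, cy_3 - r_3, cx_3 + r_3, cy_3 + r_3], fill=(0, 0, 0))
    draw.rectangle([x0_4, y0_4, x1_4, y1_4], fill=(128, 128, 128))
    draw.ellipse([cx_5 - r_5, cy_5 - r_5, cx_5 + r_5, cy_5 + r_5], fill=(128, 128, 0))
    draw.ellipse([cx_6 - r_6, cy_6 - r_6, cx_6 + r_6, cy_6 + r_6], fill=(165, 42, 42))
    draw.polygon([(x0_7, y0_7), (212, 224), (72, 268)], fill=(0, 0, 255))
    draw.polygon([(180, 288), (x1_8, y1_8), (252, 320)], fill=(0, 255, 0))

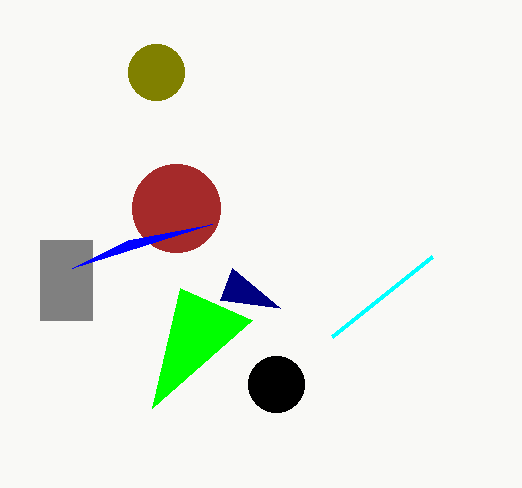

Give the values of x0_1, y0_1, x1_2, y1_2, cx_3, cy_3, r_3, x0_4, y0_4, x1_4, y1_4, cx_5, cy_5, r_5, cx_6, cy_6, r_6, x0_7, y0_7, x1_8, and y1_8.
x0_1 = 332, y0_1 = 336, x1_2 = 232, y1_2 = 268, cx_3 = 276, cy_3 = 384, r_3 = 28, x0_4 = 40, y0_4 = 240, x1_4 = 92, y1_4 = 320, cx_5 = 156, cy_5 = 72, r_5 = 28, cx_6 = 176, cy_6 = 208, r_6 = 44, x0_7 = 128, y0_7 = 240, x1_8 = 152, y1_8 = 408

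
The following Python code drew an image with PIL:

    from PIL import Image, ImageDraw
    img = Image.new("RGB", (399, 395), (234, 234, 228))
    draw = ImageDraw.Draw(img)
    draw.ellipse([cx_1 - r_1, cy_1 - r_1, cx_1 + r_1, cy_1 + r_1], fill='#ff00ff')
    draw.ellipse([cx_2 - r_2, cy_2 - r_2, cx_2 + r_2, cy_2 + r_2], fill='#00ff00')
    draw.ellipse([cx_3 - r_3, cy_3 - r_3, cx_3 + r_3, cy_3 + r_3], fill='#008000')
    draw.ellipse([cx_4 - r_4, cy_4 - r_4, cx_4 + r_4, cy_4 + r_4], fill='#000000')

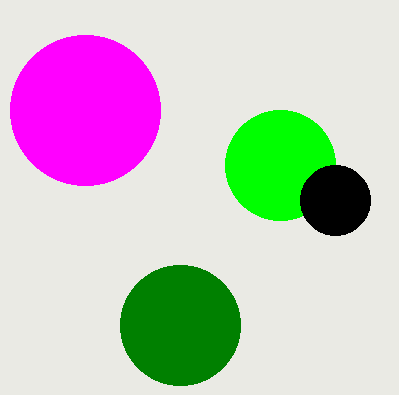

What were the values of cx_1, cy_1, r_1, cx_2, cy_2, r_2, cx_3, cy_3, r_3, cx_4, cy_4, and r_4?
cx_1 = 85; cy_1 = 110; r_1 = 75; cx_2 = 280; cy_2 = 165; r_2 = 55; cx_3 = 180; cy_3 = 325; r_3 = 60; cx_4 = 335; cy_4 = 200; r_4 = 35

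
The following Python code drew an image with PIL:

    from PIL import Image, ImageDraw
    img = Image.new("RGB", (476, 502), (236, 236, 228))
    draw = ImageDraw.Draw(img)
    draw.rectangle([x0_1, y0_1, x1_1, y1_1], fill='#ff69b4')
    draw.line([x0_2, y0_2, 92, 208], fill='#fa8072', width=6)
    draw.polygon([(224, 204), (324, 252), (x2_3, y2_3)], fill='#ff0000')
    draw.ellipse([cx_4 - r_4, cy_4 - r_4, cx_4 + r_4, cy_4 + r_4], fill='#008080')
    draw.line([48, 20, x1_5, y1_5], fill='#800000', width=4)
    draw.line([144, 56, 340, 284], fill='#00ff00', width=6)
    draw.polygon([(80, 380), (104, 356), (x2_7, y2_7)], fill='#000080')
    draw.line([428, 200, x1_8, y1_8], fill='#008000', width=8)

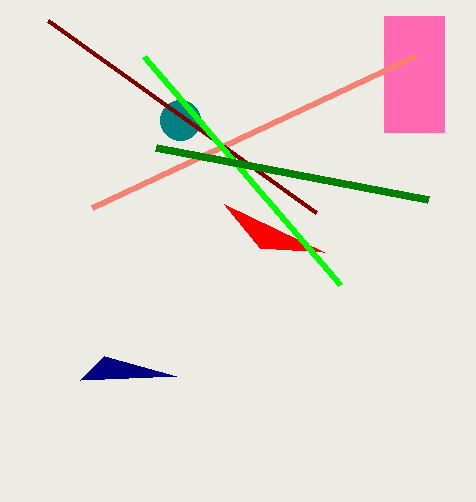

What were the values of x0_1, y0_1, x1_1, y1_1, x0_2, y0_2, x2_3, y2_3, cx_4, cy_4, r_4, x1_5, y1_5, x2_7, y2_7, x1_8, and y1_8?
x0_1 = 384, y0_1 = 16, x1_1 = 444, y1_1 = 132, x0_2 = 416, y0_2 = 56, x2_3 = 260, y2_3 = 248, cx_4 = 180, cy_4 = 120, r_4 = 20, x1_5 = 316, y1_5 = 212, x2_7 = 176, y2_7 = 376, x1_8 = 156, y1_8 = 148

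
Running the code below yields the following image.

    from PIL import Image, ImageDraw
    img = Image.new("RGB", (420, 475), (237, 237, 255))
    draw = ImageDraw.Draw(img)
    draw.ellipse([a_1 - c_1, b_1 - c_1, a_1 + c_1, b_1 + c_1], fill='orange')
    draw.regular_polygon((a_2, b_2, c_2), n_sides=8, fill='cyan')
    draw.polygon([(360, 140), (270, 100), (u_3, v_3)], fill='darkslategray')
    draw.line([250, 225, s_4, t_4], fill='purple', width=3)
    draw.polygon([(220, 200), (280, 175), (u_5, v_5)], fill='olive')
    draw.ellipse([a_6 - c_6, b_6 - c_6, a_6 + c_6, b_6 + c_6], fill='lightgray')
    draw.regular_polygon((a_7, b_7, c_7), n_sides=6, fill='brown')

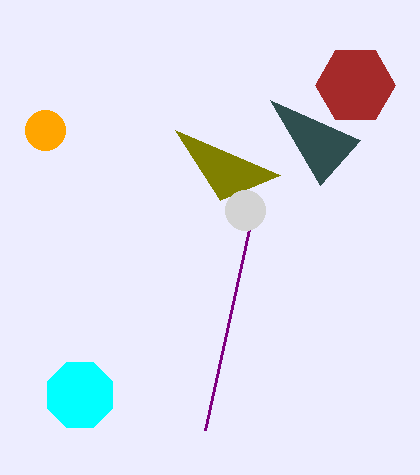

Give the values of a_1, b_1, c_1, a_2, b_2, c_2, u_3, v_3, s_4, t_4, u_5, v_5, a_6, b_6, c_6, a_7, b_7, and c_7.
a_1 = 45, b_1 = 130, c_1 = 20, a_2 = 80, b_2 = 395, c_2 = 35, u_3 = 320, v_3 = 185, s_4 = 205, t_4 = 430, u_5 = 175, v_5 = 130, a_6 = 245, b_6 = 210, c_6 = 20, a_7 = 355, b_7 = 85, c_7 = 40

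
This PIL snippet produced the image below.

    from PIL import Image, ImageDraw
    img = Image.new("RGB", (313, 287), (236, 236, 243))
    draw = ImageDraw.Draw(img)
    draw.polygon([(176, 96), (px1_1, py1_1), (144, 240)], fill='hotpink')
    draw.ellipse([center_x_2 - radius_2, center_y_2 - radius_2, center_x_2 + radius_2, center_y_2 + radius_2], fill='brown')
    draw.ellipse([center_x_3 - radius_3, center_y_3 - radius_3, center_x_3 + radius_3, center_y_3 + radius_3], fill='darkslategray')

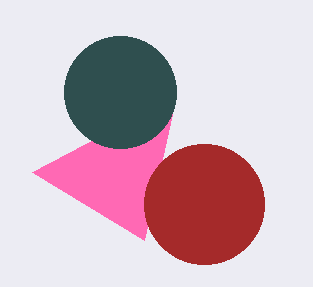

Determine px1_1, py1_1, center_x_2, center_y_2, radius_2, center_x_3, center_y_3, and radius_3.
px1_1 = 32
py1_1 = 172
center_x_2 = 204
center_y_2 = 204
radius_2 = 60
center_x_3 = 120
center_y_3 = 92
radius_3 = 56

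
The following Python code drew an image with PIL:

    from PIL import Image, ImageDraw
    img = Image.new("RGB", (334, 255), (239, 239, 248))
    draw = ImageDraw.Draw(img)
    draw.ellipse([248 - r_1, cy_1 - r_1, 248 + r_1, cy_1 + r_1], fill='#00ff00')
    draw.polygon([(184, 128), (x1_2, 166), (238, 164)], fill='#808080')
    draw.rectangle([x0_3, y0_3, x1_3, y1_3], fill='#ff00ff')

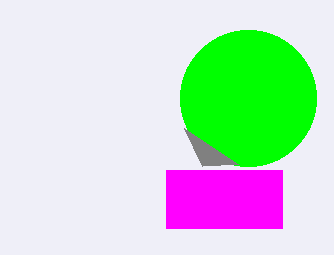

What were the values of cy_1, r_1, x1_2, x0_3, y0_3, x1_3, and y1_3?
cy_1 = 98
r_1 = 68
x1_2 = 202
x0_3 = 166
y0_3 = 170
x1_3 = 282
y1_3 = 228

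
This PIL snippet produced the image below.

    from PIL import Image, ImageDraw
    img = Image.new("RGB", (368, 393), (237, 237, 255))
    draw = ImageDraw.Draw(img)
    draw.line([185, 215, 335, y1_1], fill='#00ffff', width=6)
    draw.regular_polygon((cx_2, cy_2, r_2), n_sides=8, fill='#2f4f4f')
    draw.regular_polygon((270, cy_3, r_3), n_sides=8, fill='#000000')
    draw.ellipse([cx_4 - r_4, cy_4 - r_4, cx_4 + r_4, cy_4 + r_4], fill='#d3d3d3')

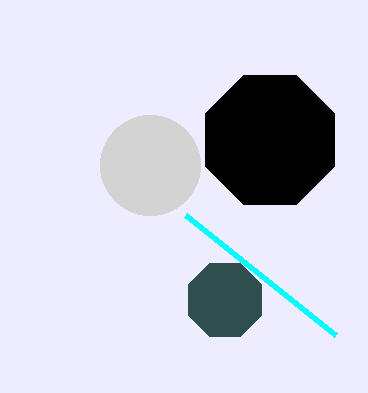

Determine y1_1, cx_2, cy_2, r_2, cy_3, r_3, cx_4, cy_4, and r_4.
y1_1 = 335; cx_2 = 225; cy_2 = 300; r_2 = 40; cy_3 = 140; r_3 = 70; cx_4 = 150; cy_4 = 165; r_4 = 50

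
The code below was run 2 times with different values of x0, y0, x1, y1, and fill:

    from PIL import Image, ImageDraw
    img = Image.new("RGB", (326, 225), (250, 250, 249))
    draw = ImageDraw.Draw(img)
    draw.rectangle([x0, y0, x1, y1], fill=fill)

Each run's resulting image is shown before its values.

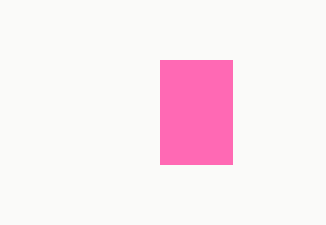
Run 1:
x0 = 160, y0 = 60, x1 = 232, y1 = 164, fill = 'hotpink'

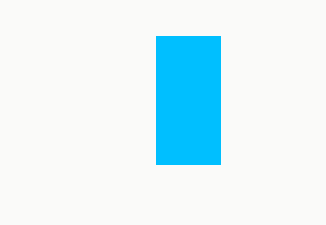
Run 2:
x0 = 156, y0 = 36, x1 = 220, y1 = 164, fill = 'deepskyblue'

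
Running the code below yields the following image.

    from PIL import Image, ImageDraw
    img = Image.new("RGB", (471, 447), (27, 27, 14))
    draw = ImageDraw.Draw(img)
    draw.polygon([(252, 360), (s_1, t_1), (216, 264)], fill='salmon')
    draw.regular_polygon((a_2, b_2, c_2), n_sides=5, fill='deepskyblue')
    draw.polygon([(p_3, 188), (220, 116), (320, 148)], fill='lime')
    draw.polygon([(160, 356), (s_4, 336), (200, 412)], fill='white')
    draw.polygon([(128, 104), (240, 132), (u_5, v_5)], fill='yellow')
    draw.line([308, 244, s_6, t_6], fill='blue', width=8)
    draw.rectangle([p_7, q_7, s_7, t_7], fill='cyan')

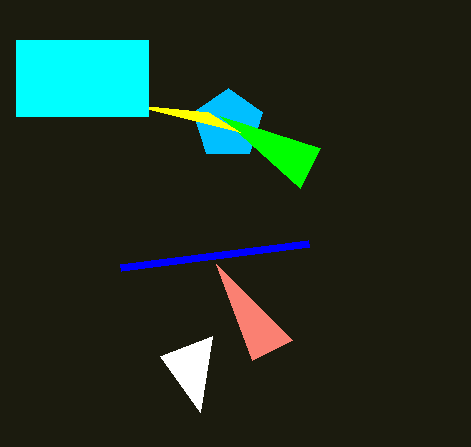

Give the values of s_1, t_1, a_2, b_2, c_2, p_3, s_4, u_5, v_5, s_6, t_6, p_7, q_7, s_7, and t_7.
s_1 = 292
t_1 = 340
a_2 = 228
b_2 = 124
c_2 = 36
p_3 = 300
s_4 = 212
u_5 = 208
v_5 = 112
s_6 = 120
t_6 = 268
p_7 = 16
q_7 = 40
s_7 = 148
t_7 = 116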